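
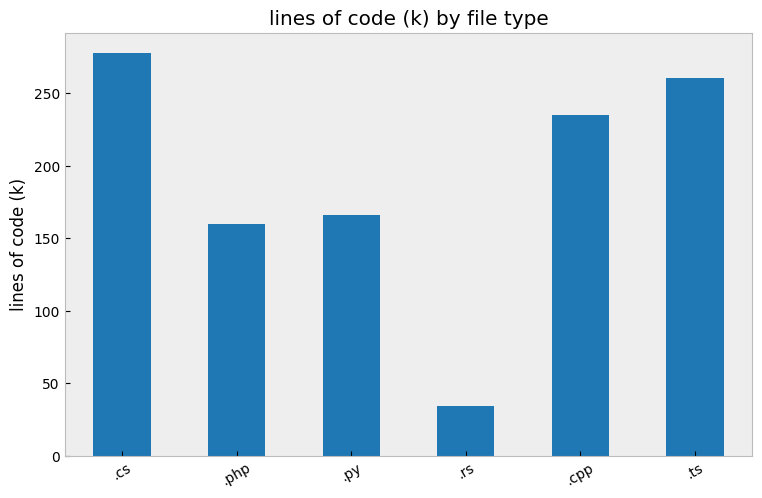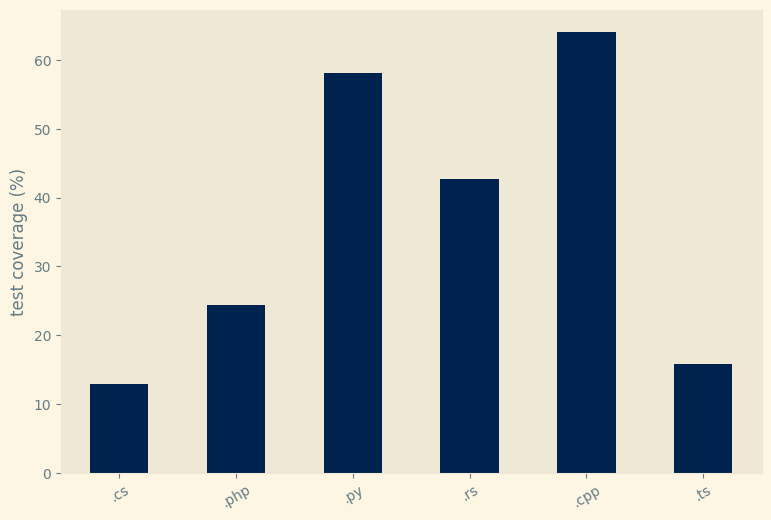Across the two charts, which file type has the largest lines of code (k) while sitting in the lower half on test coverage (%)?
Chart 2 median test coverage (%) ≈ 30; below-median file types: .cs, .php, .ts. Among those, .cs has the highest lines of code (k) (≈ 300).

.cs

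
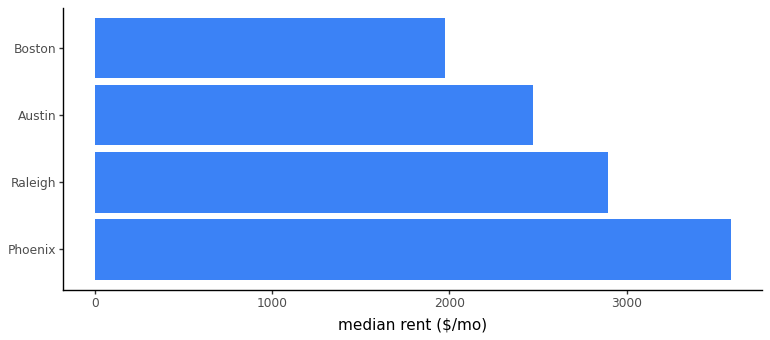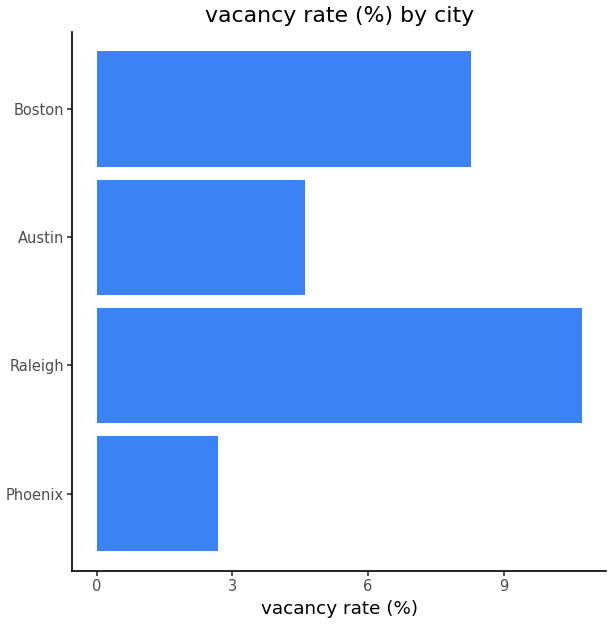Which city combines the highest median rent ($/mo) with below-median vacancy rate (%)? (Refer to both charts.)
Phoenix

Chart 2 median vacancy rate (%) ≈ 6; below-median cities: Phoenix, Austin. Among those, Phoenix has the highest median rent ($/mo) (≈ 3500).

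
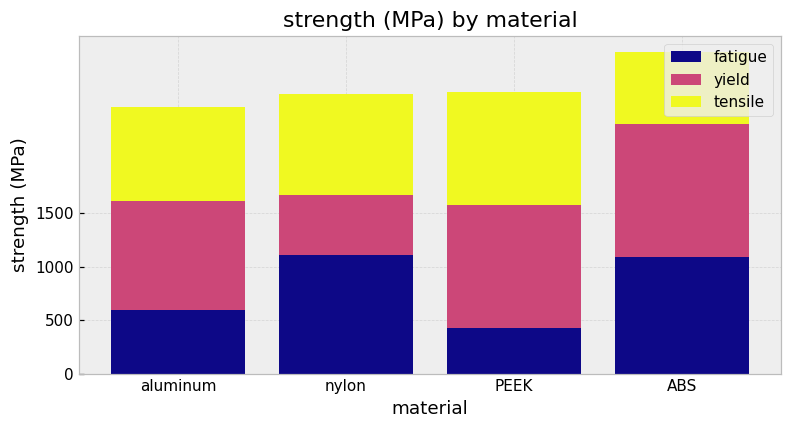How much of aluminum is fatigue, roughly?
≈ 500

fatigue top ≈ 500, bottom ≈ 0; segment ≈ 500.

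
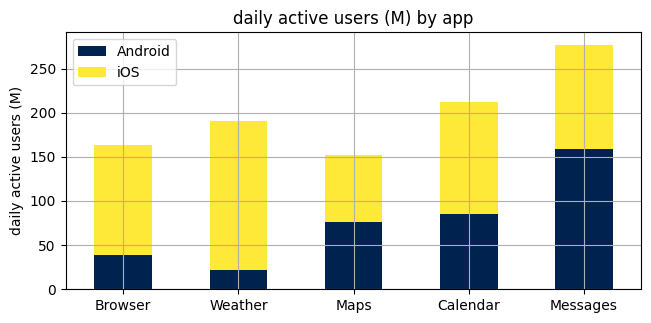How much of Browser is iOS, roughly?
iOS top ≈ 175, bottom ≈ 50; segment ≈ 125.

≈ 125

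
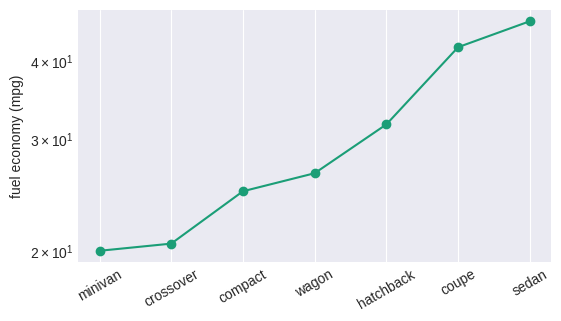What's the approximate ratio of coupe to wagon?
coupe ≈ 40, wagon ≈ 25; 40/25 ≈ 1.6.

≈ 1.6×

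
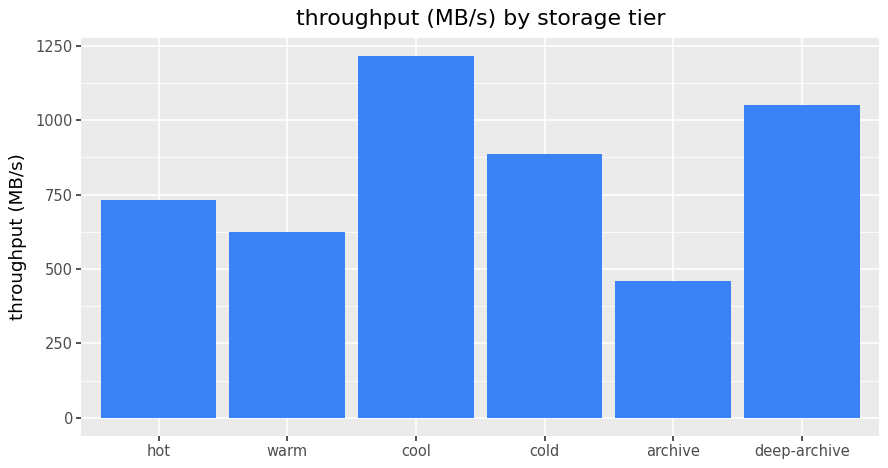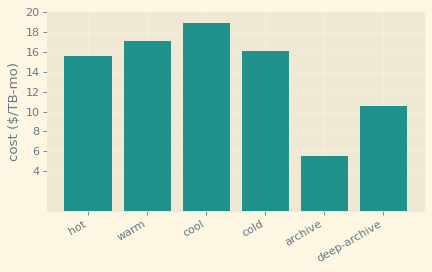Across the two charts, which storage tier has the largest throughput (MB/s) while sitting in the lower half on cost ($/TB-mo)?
Chart 2 median cost ($/TB-mo) ≈ 16; below-median storage tiers: hot, archive, deep-archive. Among those, deep-archive has the highest throughput (MB/s) (≈ 1000).

deep-archive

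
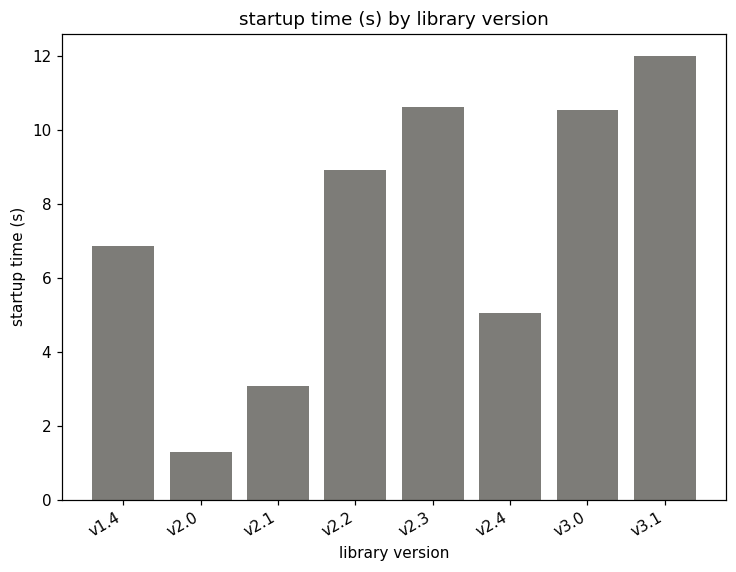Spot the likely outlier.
v2.0

v2.0 ≈ 1; the rest sit between ≈ 3 and ≈ 12.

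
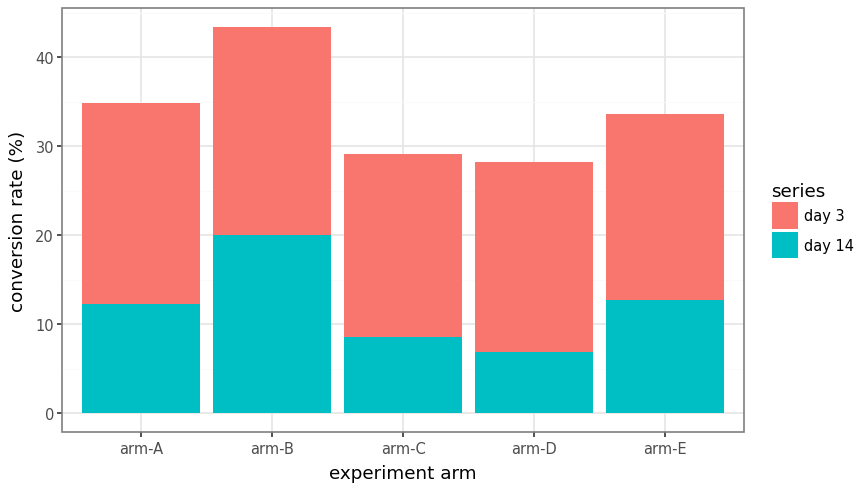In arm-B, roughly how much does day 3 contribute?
day 3 top ≈ 45, bottom ≈ 20; segment ≈ 25.

≈ 25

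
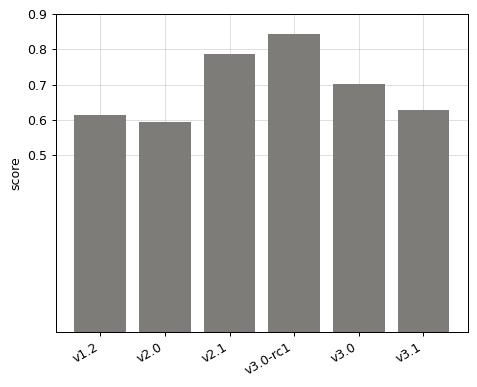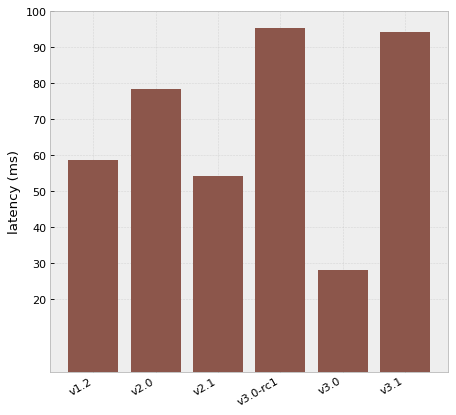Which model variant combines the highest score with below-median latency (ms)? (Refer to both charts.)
v2.1

Chart 2 median latency (ms) ≈ 70; below-median model variants: v1.2, v2.1, v3.0. Among those, v2.1 has the highest score (≈ 0.8).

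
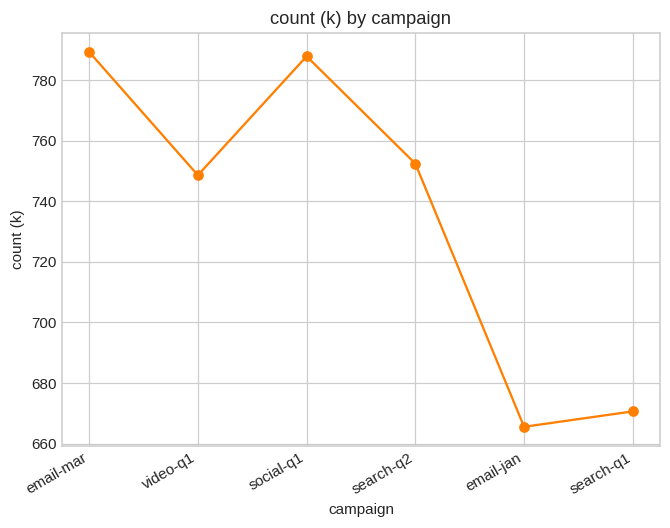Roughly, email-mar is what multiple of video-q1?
≈ 1.05×

email-mar ≈ 780, video-q1 ≈ 740; 780/740 ≈ 1.05.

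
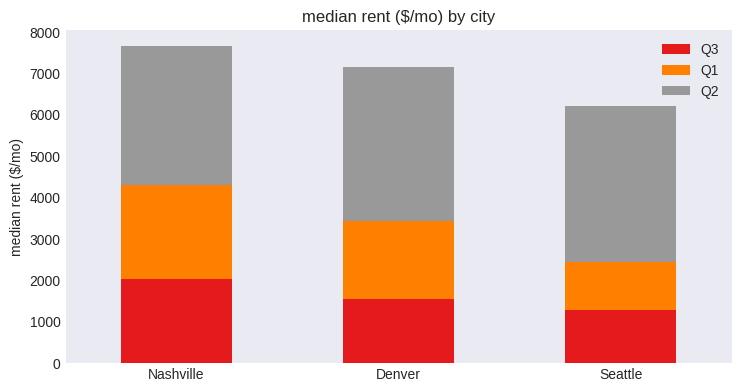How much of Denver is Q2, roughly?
≈ 4000

Q2 top ≈ 7000, bottom ≈ 3000; segment ≈ 4000.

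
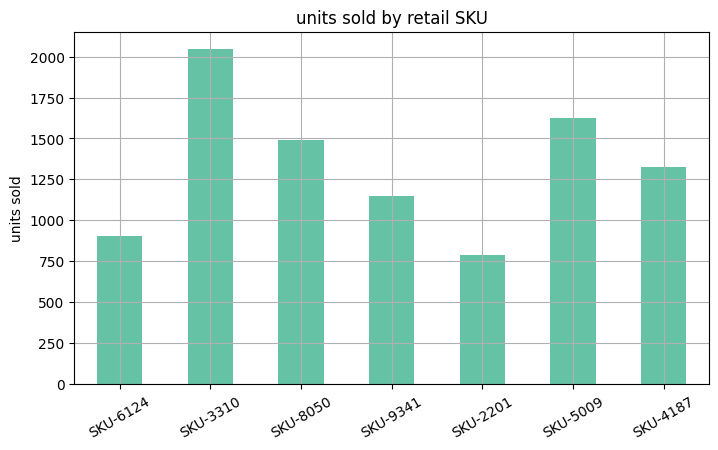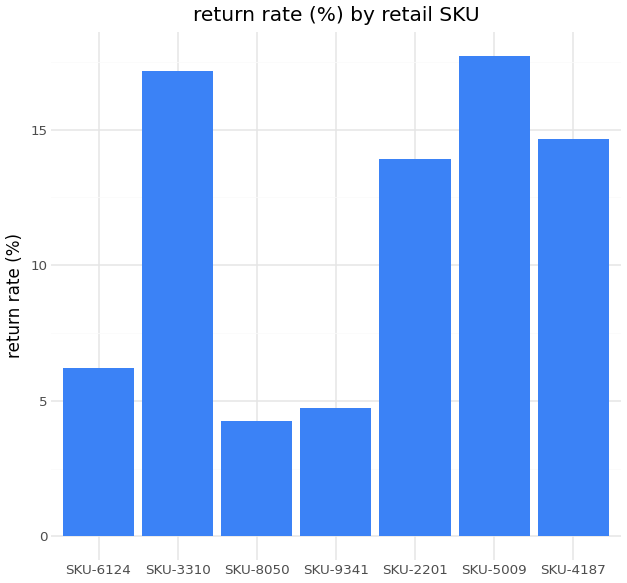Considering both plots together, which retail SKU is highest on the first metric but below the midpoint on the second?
Chart 2 median return rate (%) ≈ 14; below-median retail SKUs: SKU-6124, SKU-8050, SKU-9341. Among those, SKU-8050 has the highest units sold (≈ 1400).

SKU-8050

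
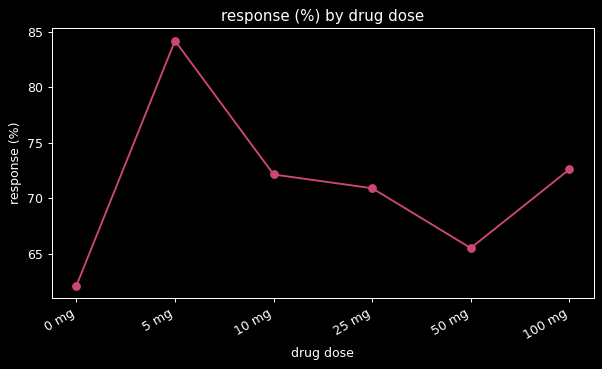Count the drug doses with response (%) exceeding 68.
Above 68: 5 mg, 10 mg, 25 mg, 100 mg.

4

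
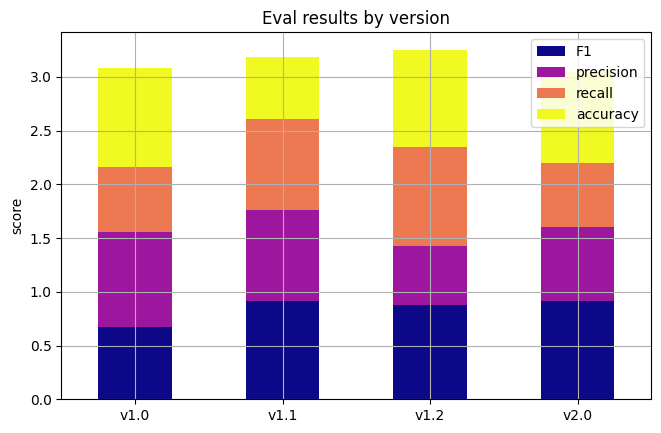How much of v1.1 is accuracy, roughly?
accuracy top ≈ 3.0, bottom ≈ 2.5; segment ≈ 0.5.

≈ 0.5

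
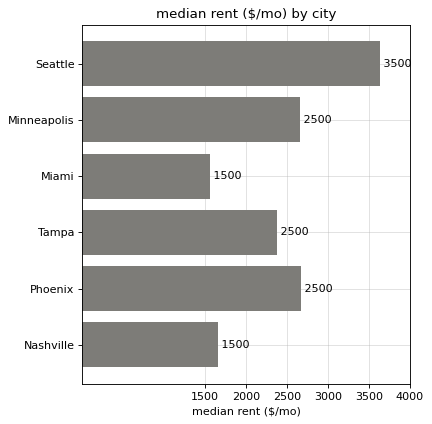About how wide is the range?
Max Seattle ≈ 3500, min Miami ≈ 1500; range ≈ 2000.

≈ 2000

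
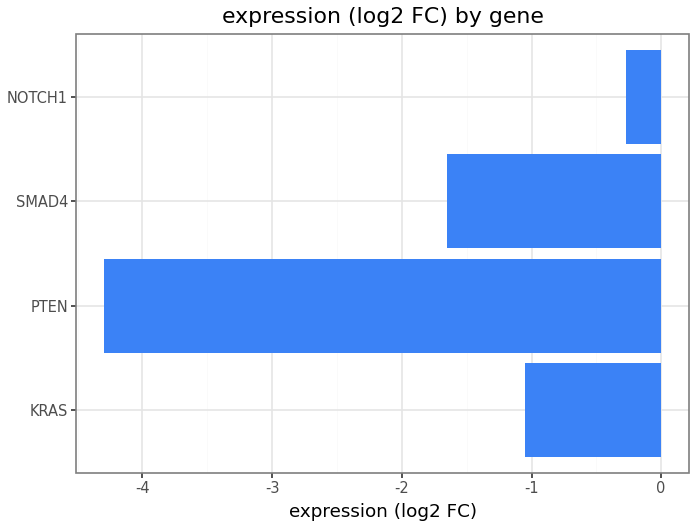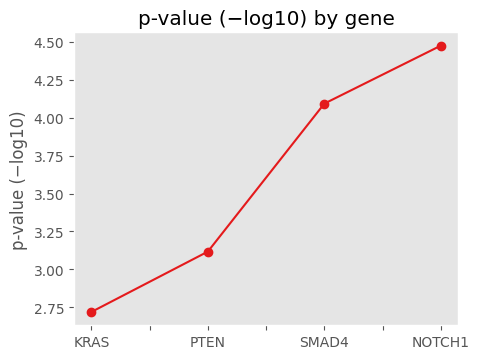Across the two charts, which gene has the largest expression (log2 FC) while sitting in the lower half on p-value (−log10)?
Chart 2 median p-value (−log10) ≈ 3.5; below-median genes: KRAS, PTEN. Among those, KRAS has the highest expression (log2 FC) (≈ -1).

KRAS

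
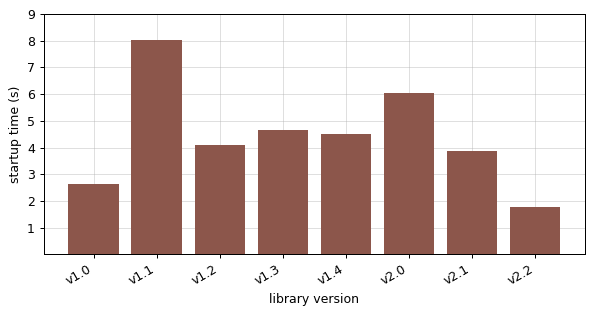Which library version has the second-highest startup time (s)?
Top 3: v1.1 ≈ 8, v2.0 ≈ 6, v1.3 ≈ 5.

v2.0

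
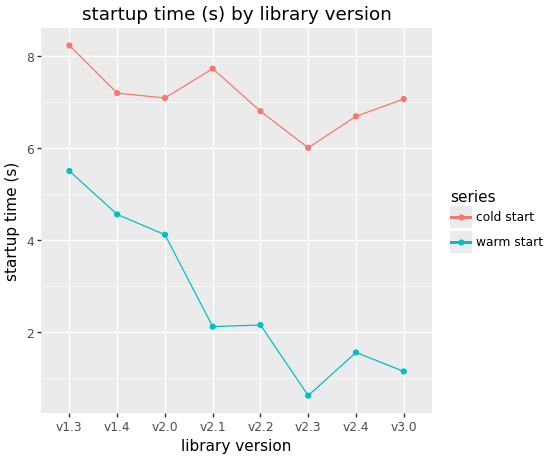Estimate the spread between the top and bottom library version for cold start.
Max v1.3 ≈ 8, min v2.3 ≈ 6; range ≈ 2.

≈ 2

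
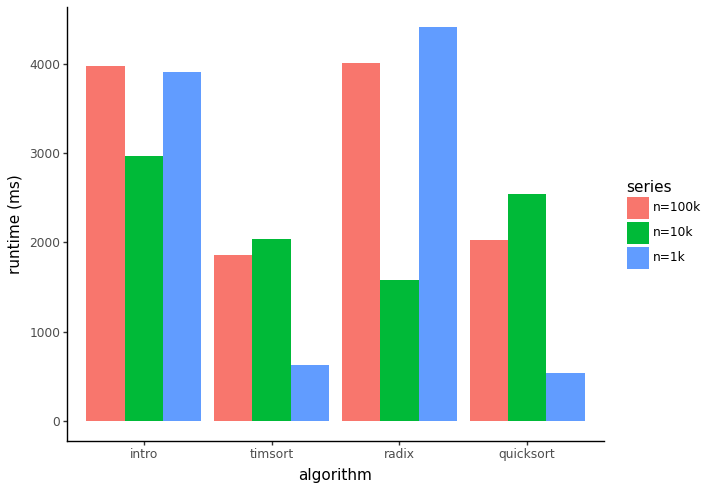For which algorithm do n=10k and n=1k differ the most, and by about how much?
radix: n=10k ≈ 1500, n=1k ≈ 4500 → gap ≈ 3000. Next-largest (quicksort) is only ≈ 2000.

radix, ≈ 3000 ms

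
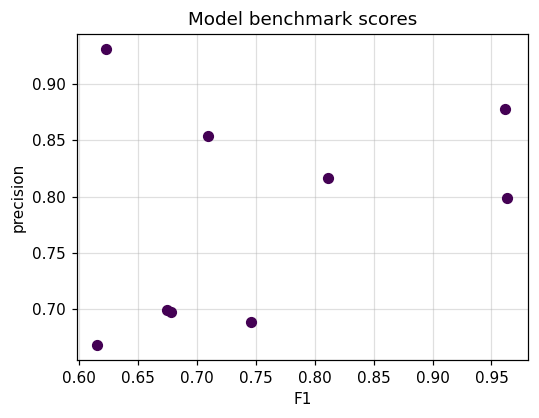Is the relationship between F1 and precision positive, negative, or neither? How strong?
positive, weak

Points are positively correlated; weak (|r| ≈ 0.3).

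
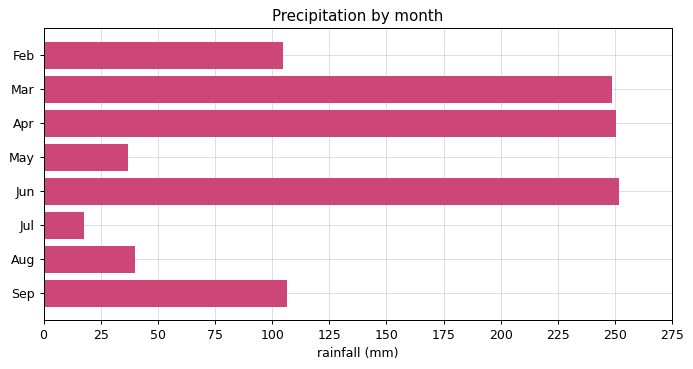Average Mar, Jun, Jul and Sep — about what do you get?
≈ 156

(250 + 250 + 25 + 100) / 4 ≈ 156.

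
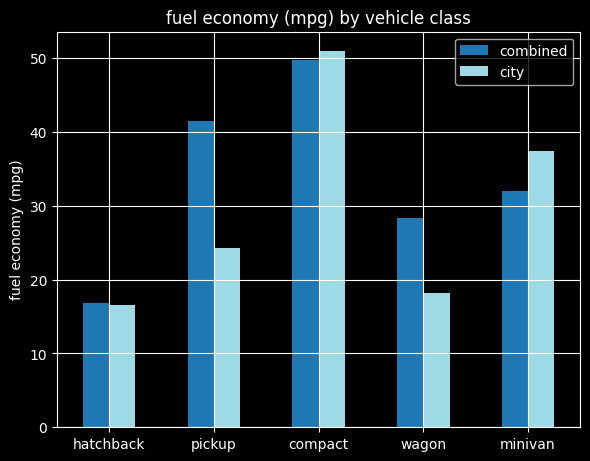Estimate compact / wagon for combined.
compact ≈ 50, wagon ≈ 30; 50/30 ≈ 1.67.

≈ 1.67×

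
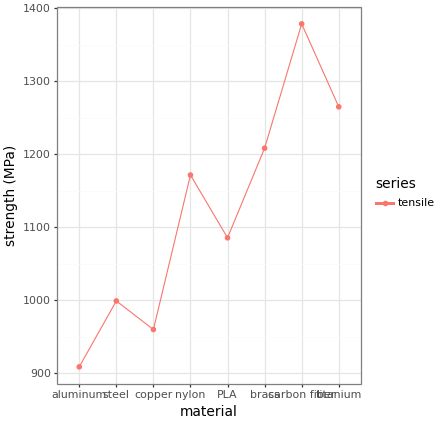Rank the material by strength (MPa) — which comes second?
Top 3: carbon fiber ≈ 1400, titanium ≈ 1250, brass ≈ 1200.

titanium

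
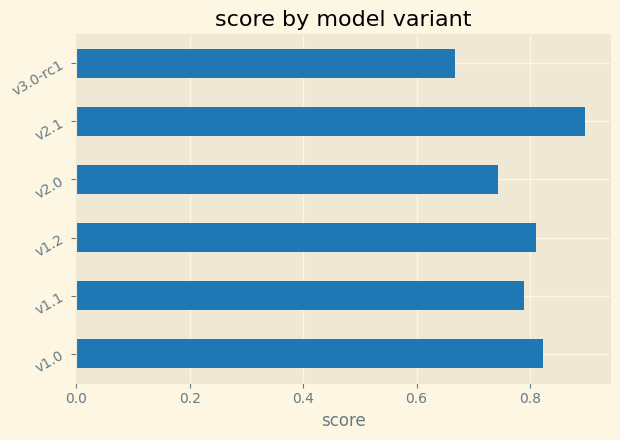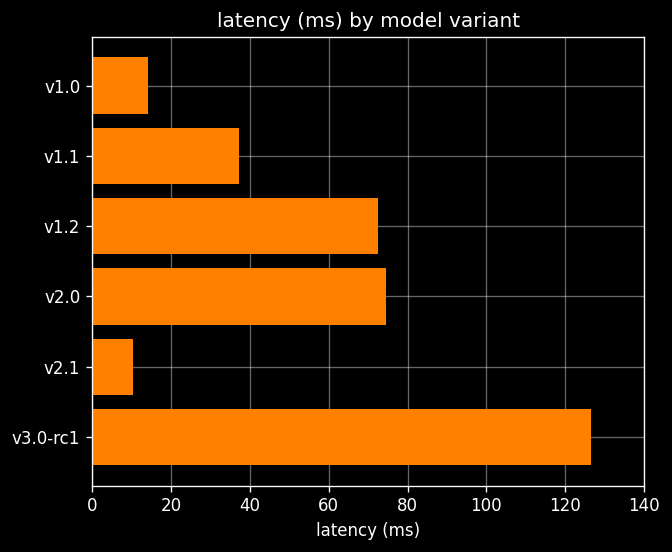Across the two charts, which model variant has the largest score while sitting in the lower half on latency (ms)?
v2.1

Chart 2 median latency (ms) ≈ 60; below-median model variants: v1.0, v1.1, v2.1. Among those, v2.1 has the highest score (≈ 0.9).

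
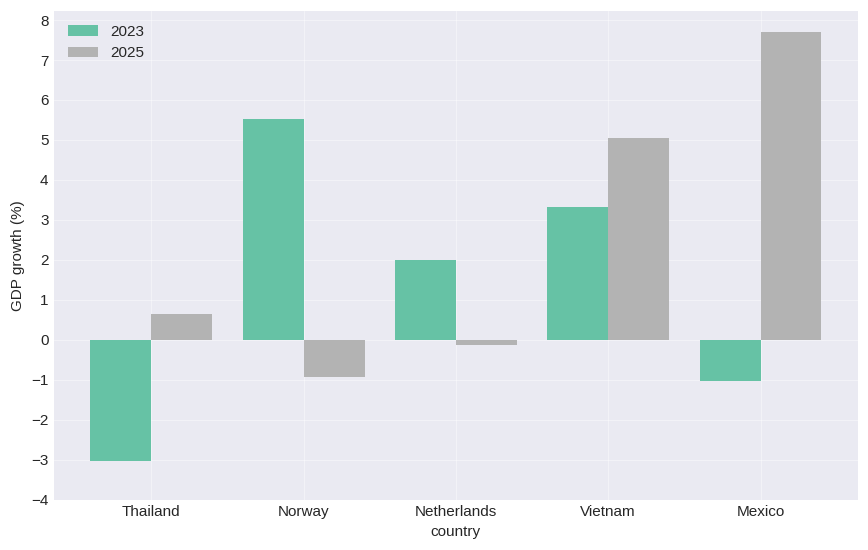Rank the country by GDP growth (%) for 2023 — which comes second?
Top 3 for 2023: Norway ≈ 6, Vietnam ≈ 3, Netherlands ≈ 2.

Vietnam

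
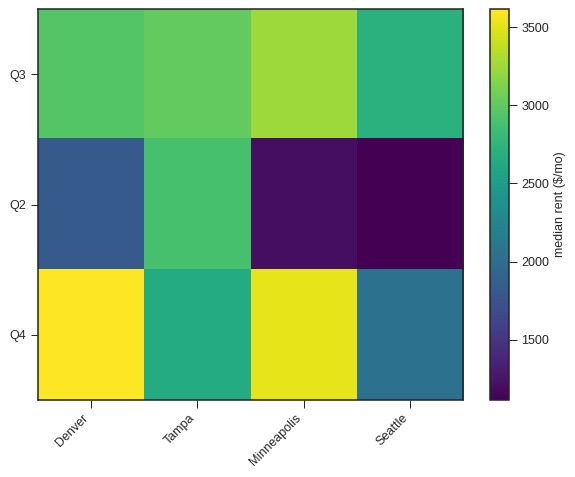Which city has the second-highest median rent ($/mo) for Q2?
Denver

Top 3 for Q2: Tampa ≈ 3000, Denver ≈ 2000, Minneapolis ≈ 1000.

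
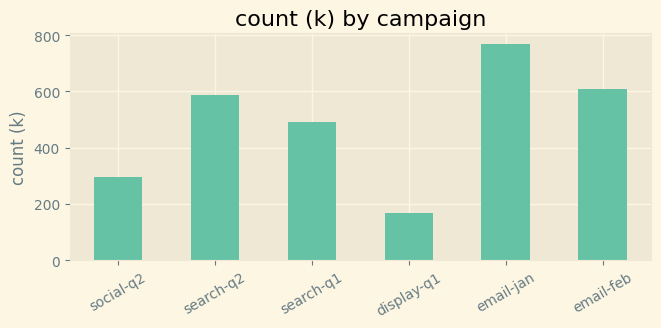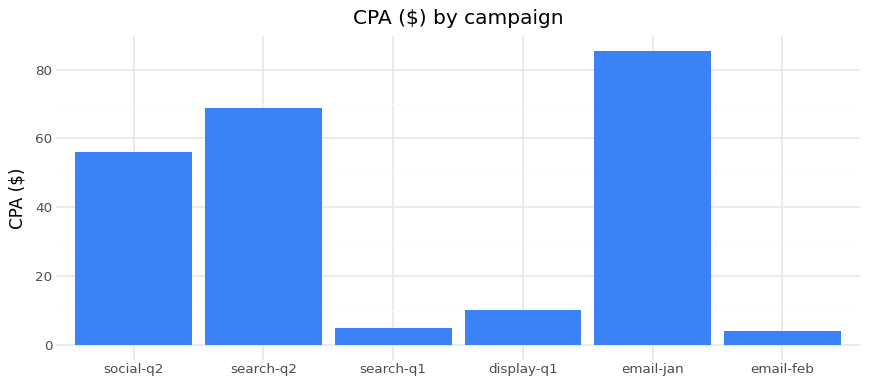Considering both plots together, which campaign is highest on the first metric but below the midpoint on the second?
Chart 2 median CPA ($) ≈ 30; below-median campaigns: search-q1, display-q1, email-feb. Among those, email-feb has the highest count (k) (≈ 600).

email-feb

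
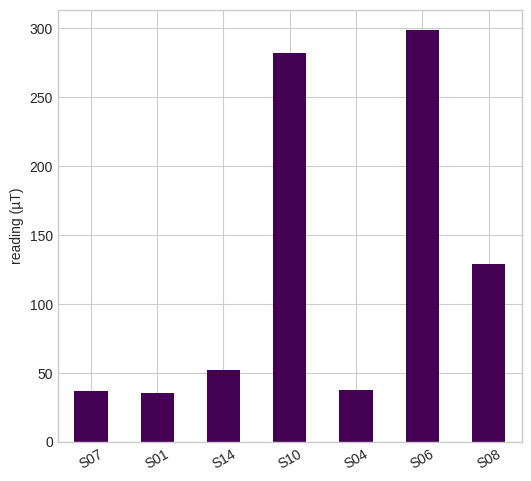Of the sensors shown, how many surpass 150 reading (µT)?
2

Above 150: S10, S06.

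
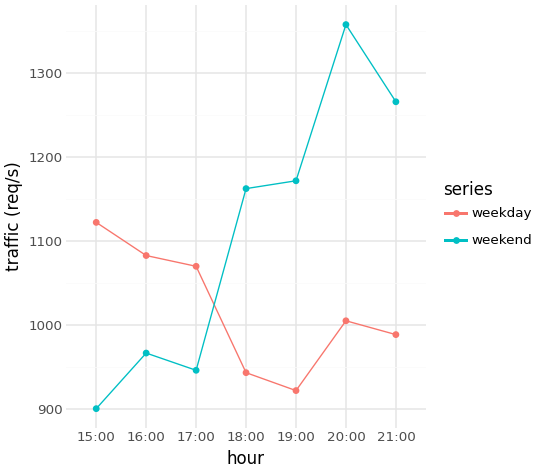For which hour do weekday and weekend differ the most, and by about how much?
20:00, ≈ 350 req/s

20:00: weekday ≈ 1000, weekend ≈ 1350 → gap ≈ 350. Next-largest (21:00) is only ≈ 250.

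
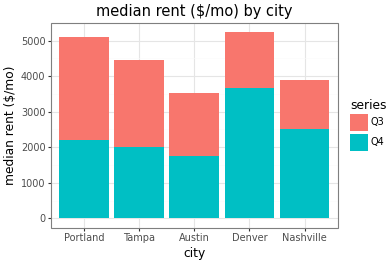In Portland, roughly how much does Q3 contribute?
Q3 top ≈ 5000, bottom ≈ 2000; segment ≈ 3000.

≈ 3000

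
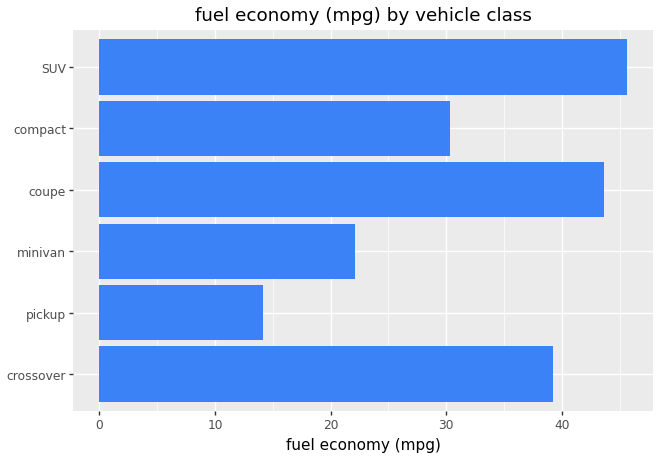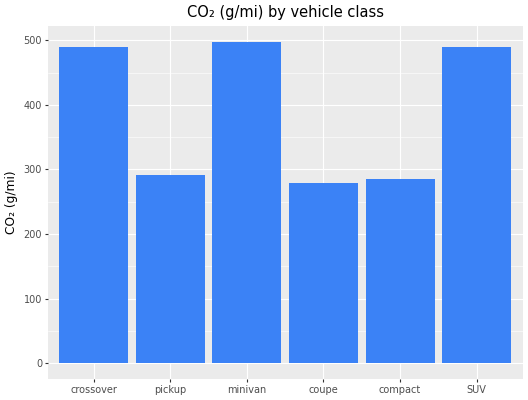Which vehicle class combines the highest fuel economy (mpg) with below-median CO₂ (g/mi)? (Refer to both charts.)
coupe

Chart 2 median CO₂ (g/mi) ≈ 400; below-median vehicle classes: pickup, coupe, compact. Among those, coupe has the highest fuel economy (mpg) (≈ 45).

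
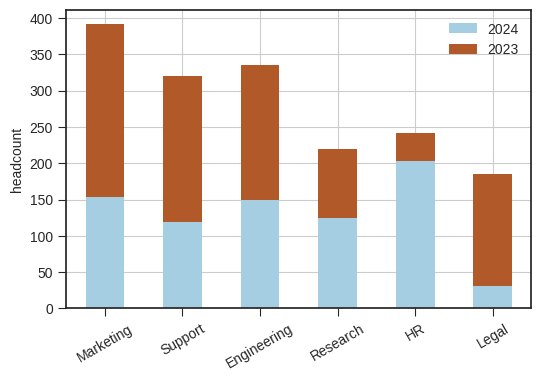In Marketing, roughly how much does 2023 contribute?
≈ 250

2023 top ≈ 400, bottom ≈ 150; segment ≈ 250.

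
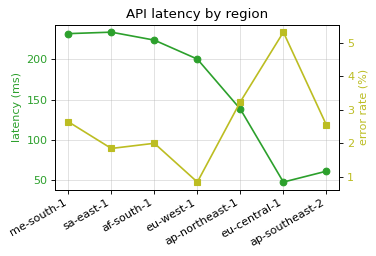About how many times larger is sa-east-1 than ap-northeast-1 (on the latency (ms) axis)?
≈ 1.71×

sa-east-1 ≈ 240, ap-northeast-1 ≈ 140; 240/140 ≈ 1.71.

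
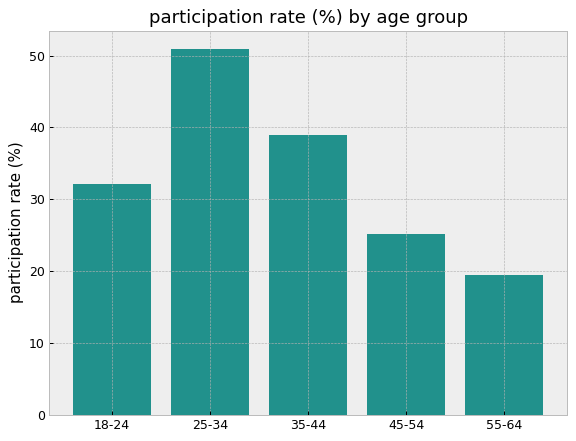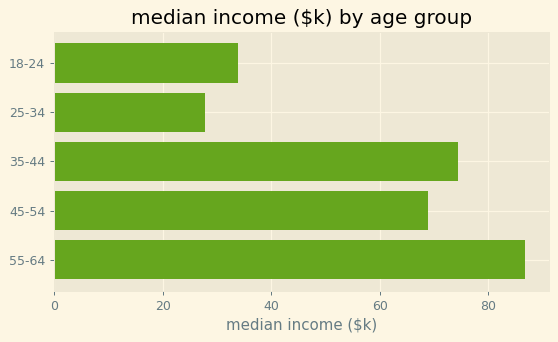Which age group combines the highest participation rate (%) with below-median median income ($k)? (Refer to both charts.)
Chart 2 median median income ($k) ≈ 70; below-median age groups: 18-24, 25-34. Among those, 25-34 has the highest participation rate (%) (≈ 50).

25-34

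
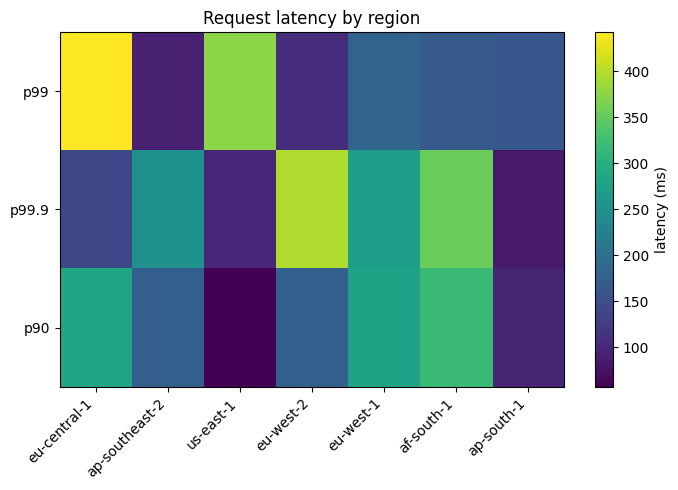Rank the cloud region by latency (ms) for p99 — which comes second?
Top 3 for p99: eu-central-1 ≈ 450, us-east-1 ≈ 400, eu-west-1 ≈ 200.

us-east-1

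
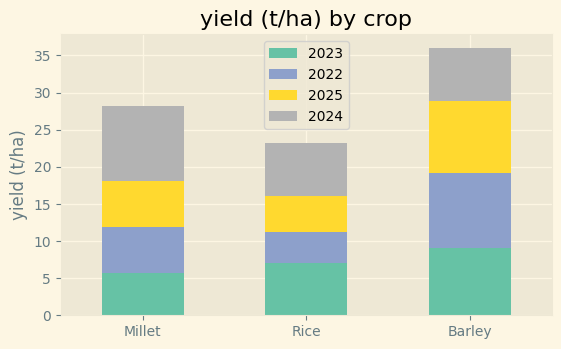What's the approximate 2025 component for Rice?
2025 top ≈ 15, bottom ≈ 10; segment ≈ 5.

≈ 5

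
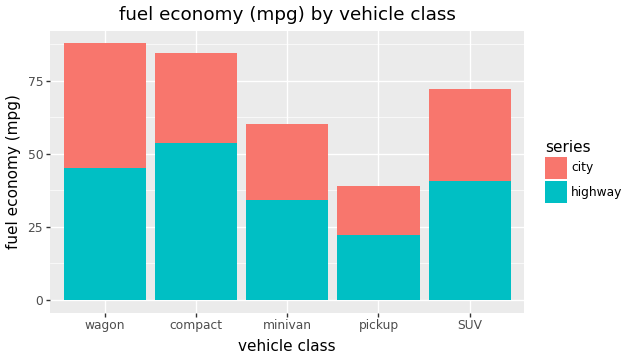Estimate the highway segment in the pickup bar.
highway top ≈ 20, bottom ≈ 0; segment ≈ 20.

≈ 20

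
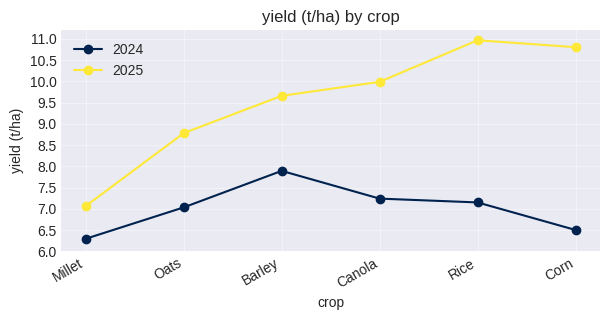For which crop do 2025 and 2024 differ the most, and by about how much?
Corn: 2025 ≈ 11.0, 2024 ≈ 6.5 → gap ≈ 4.5. Next-largest (Rice) is only ≈ 4.0.

Corn, ≈ 4.5 t/ha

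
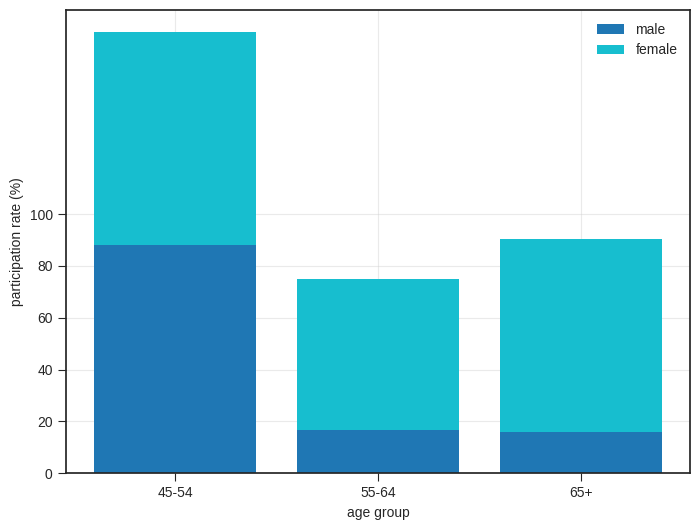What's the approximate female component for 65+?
≈ 80

female top ≈ 100, bottom ≈ 20; segment ≈ 80.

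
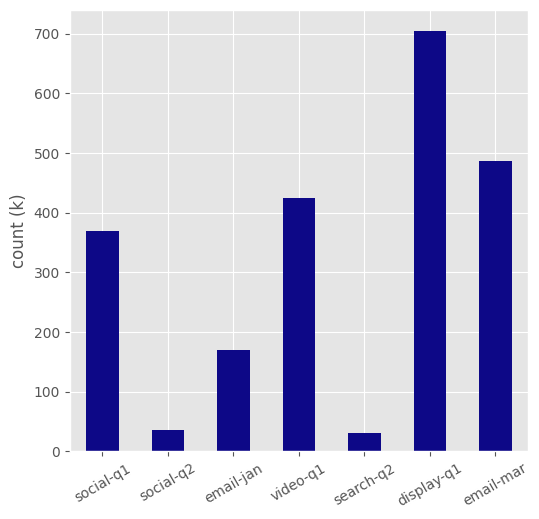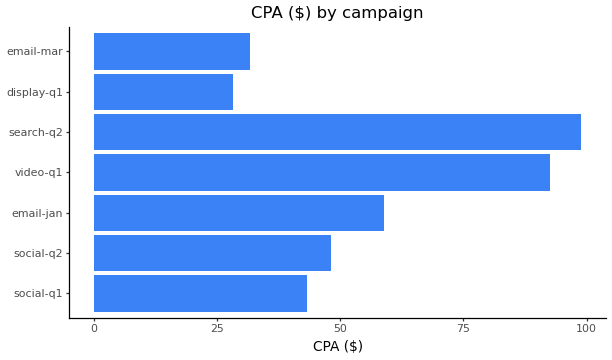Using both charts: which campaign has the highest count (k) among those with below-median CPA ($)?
display-q1

Chart 2 median CPA ($) ≈ 50; below-median campaigns: social-q1, display-q1, email-mar. Among those, display-q1 has the highest count (k) (≈ 700).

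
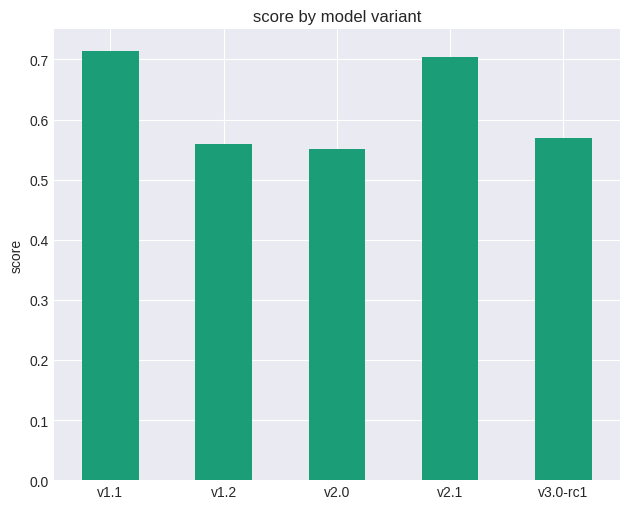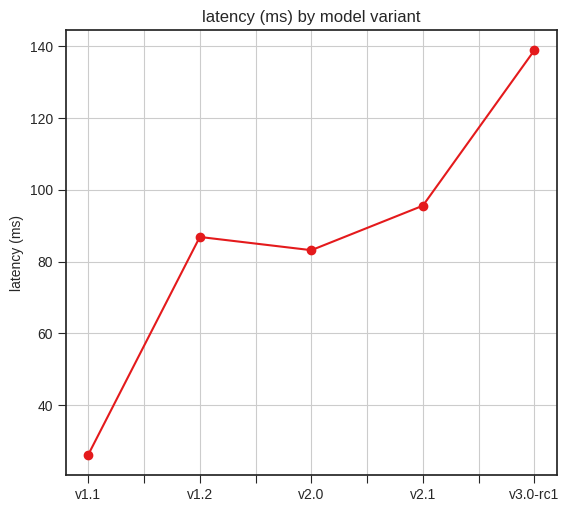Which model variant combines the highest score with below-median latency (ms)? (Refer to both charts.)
v1.1

Chart 2 median latency (ms) ≈ 80; below-median model variants: v1.1, v2.0. Among those, v1.1 has the highest score (≈ 0.7).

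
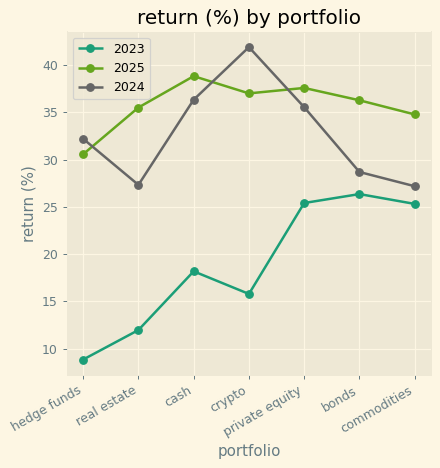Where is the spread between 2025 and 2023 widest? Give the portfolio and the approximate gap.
real estate, ≈ 25 %

real estate: 2025 ≈ 35, 2023 ≈ 10 → gap ≈ 25. Next-largest (hedge funds) is only ≈ 20.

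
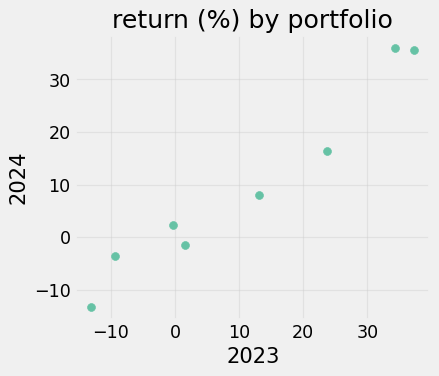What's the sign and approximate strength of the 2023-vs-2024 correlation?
Points are positively correlated; strong (|r| ≈ 1.0).

positive, strong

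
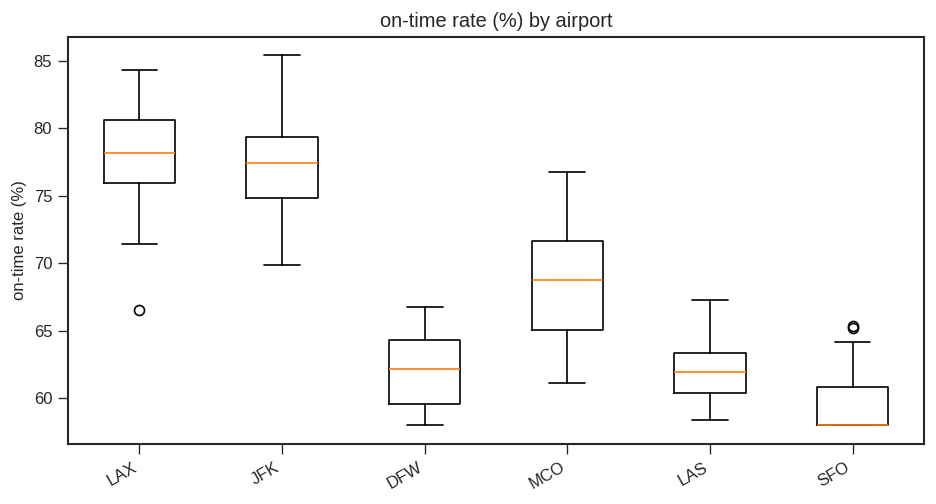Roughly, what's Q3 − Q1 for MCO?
≈ 6

Q3 ≈ 72, Q1 ≈ 66; IQR ≈ 6.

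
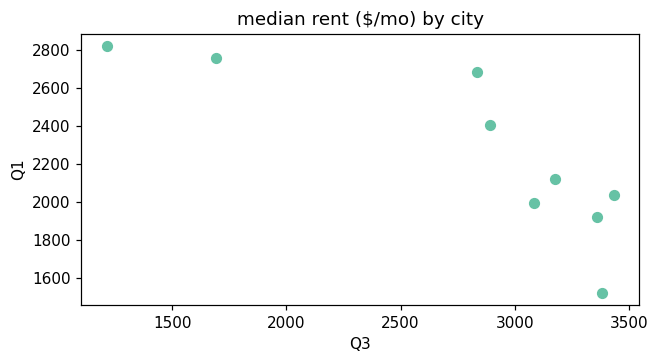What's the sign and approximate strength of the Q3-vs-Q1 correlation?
Points are negatively correlated; strong (|r| ≈ 0.8).

negative, strong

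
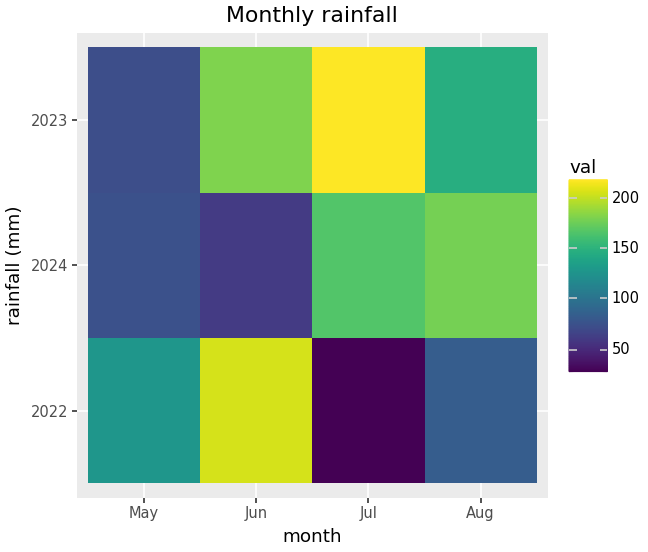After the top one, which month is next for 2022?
Top 3 for 2022: Jun ≈ 200, May ≈ 120, Aug ≈ 80.

May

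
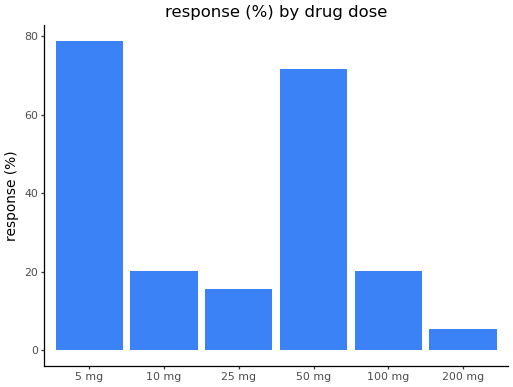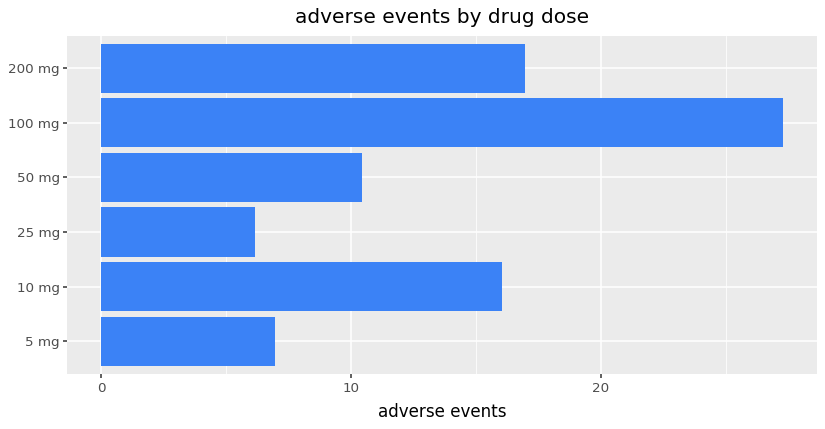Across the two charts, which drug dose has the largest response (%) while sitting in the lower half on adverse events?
5 mg

Chart 2 median adverse events ≈ 15; below-median drug doses: 5 mg, 25 mg, 50 mg. Among those, 5 mg has the highest response (%) (≈ 80).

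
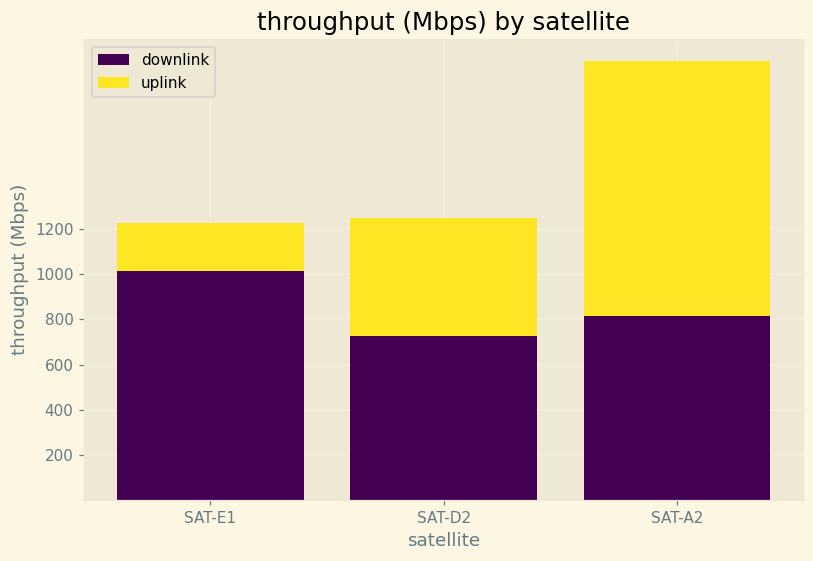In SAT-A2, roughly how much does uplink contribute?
≈ 1200

uplink top ≈ 2000, bottom ≈ 800; segment ≈ 1200.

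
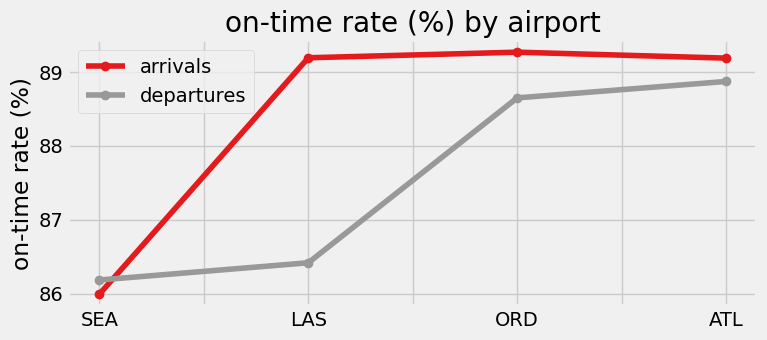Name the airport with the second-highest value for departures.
Top 3 for departures: ATL ≈ 89.0, ORD ≈ 88.5, LAS ≈ 86.5.

ORD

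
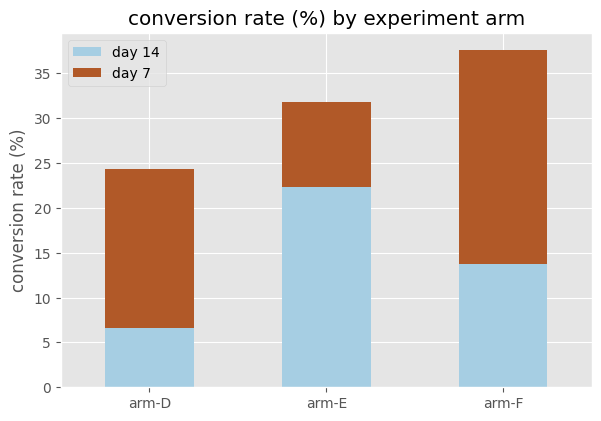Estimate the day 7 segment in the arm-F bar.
≈ 25

day 7 top ≈ 40, bottom ≈ 15; segment ≈ 25.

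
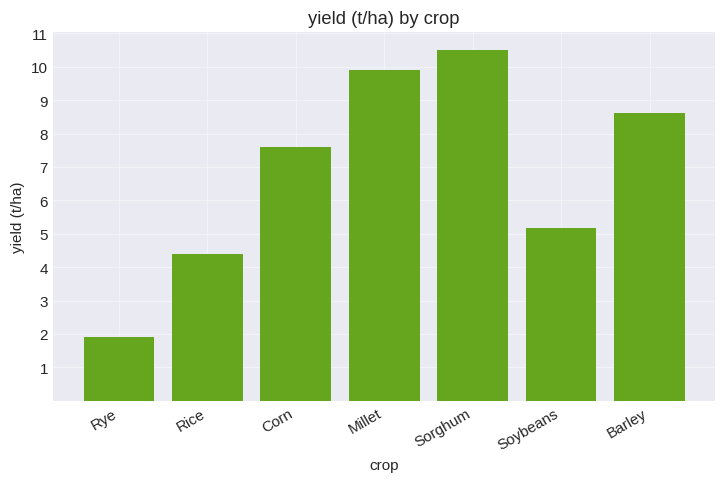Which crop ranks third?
Barley

Top 4: Sorghum ≈ 11, Millet ≈ 10, Barley ≈ 9, Corn ≈ 8.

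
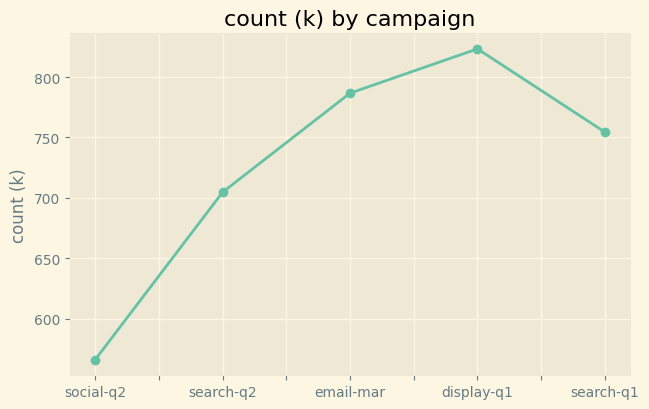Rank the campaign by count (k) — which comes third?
search-q1

Top 4: display-q1 ≈ 825, email-mar ≈ 775, search-q1 ≈ 750, search-q2 ≈ 700.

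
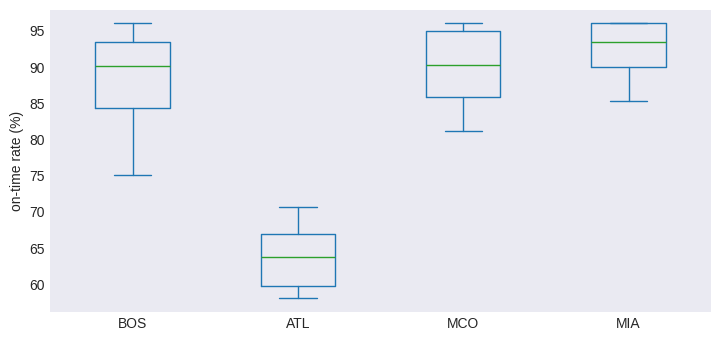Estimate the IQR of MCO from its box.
Q3 ≈ 95, Q1 ≈ 85; IQR ≈ 10.

≈ 10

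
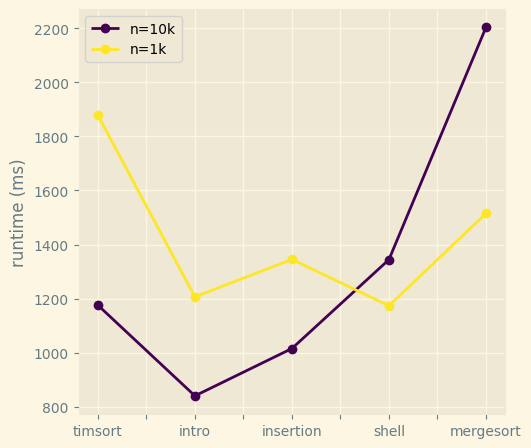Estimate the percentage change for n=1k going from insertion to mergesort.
insertion ≈ 1400, mergesort ≈ 1600; (1600 − 1400) / 1400 ≈ +14.3%.

≈ +14.3%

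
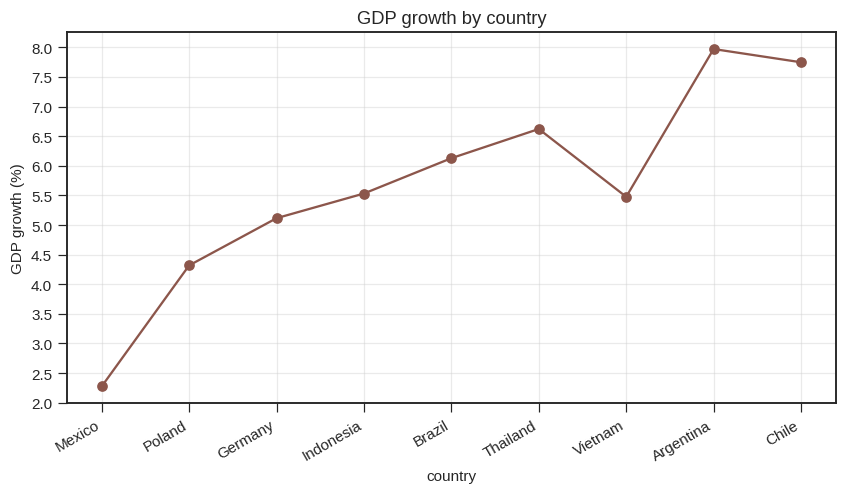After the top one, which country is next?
Chile

Top 3: Argentina ≈ 8.0, Chile ≈ 7.5, Thailand ≈ 6.5.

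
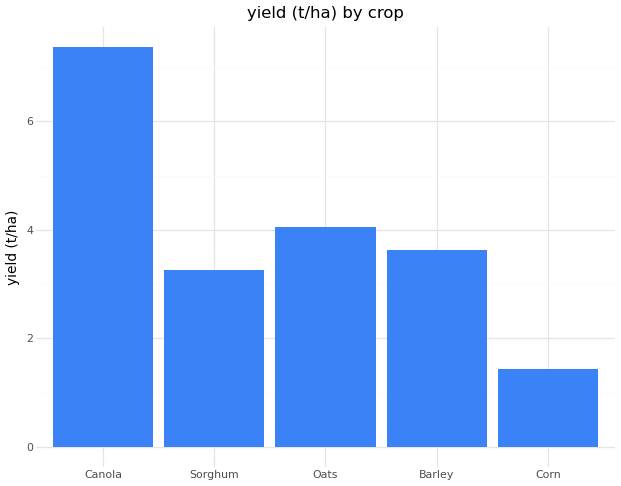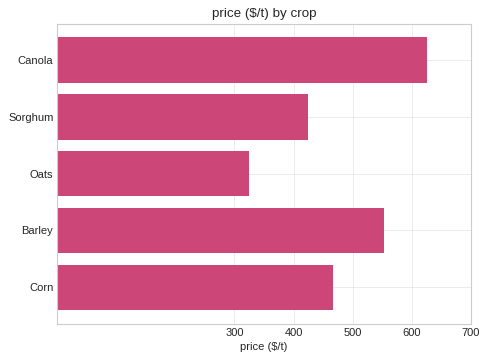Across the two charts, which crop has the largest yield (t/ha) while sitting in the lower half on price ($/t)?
Oats

Chart 2 median price ($/t) ≈ 500; below-median crops: Sorghum, Oats. Among those, Oats has the highest yield (t/ha) (≈ 4).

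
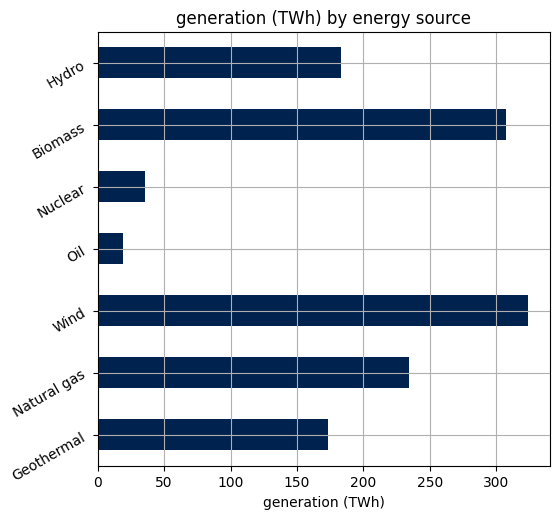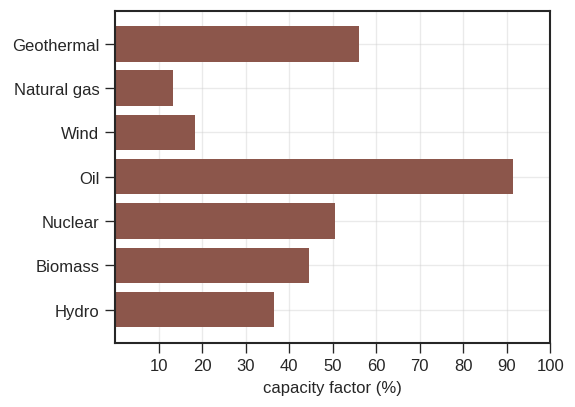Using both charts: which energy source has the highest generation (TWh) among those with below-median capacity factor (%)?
Chart 2 median capacity factor (%) ≈ 40; below-median energy sources: Natural gas, Wind, Hydro. Among those, Wind has the highest generation (TWh) (≈ 300).

Wind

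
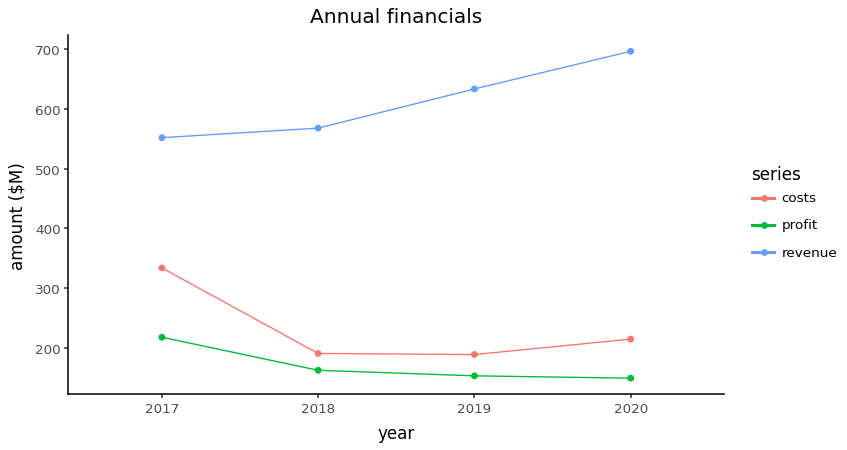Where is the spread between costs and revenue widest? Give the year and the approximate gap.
2020, ≈ 500 $M

2020: costs ≈ 200, revenue ≈ 700 → gap ≈ 500. Next-largest (2019) is only ≈ 450.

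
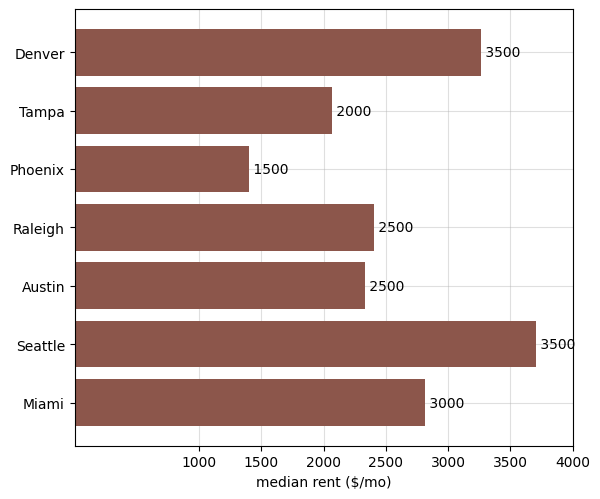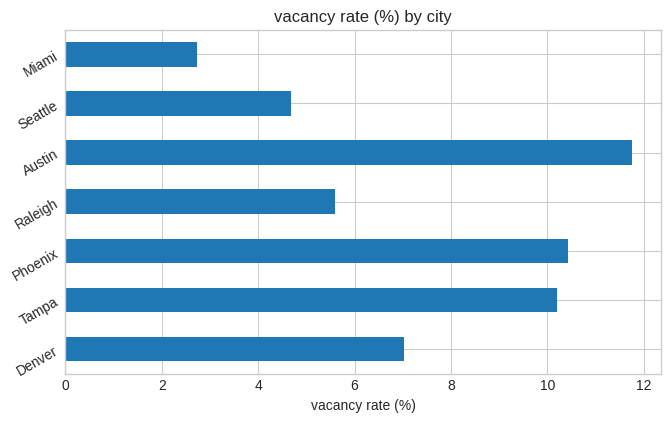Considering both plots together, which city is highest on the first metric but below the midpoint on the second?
Seattle

Chart 2 median vacancy rate (%) ≈ 8; below-median cities: Raleigh, Seattle, Miami. Among those, Seattle has the highest median rent ($/mo) (≈ 3500).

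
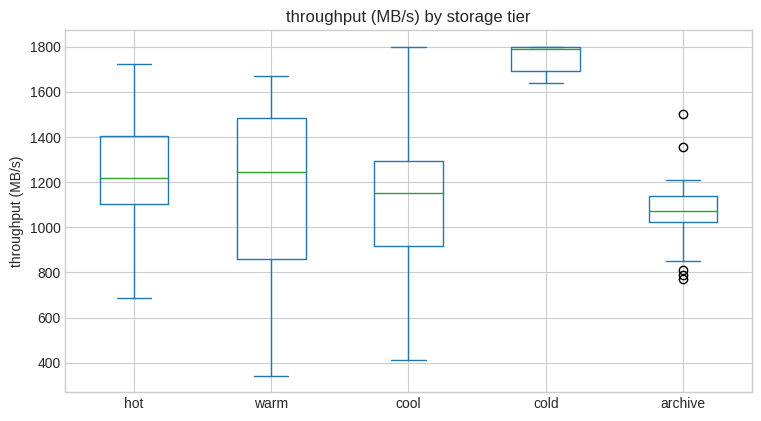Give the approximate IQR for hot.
Q3 ≈ 1400, Q1 ≈ 1100; IQR ≈ 300.

≈ 300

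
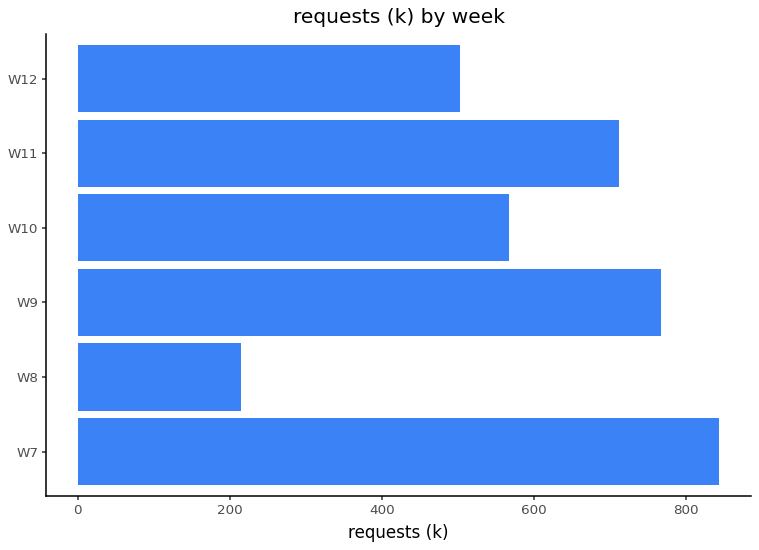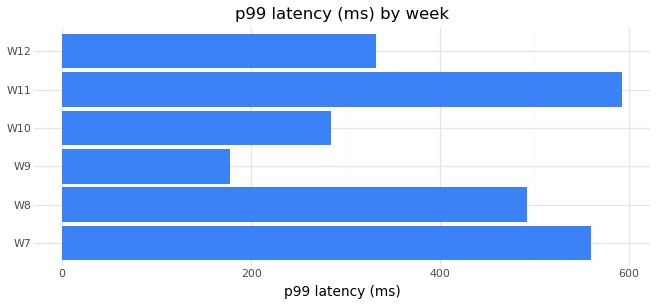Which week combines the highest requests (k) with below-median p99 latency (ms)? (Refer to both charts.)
Chart 2 median p99 latency (ms) ≈ 400; below-median weeks: W9, W10, W12. Among those, W9 has the highest requests (k) (≈ 800).

W9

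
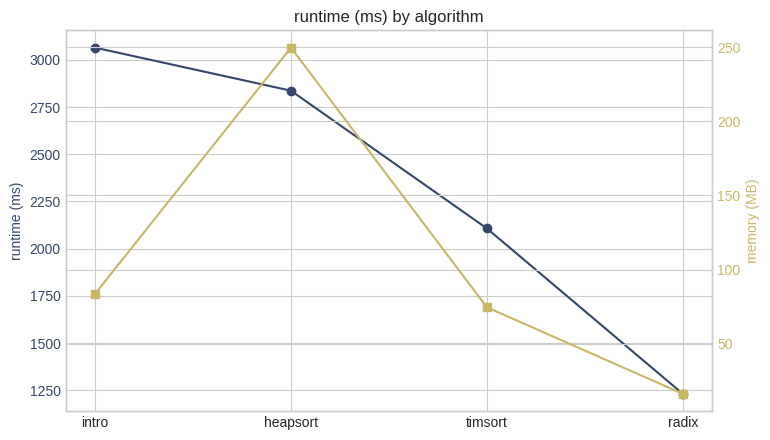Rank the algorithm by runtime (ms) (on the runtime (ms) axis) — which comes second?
Top 3 (on the runtime (ms) axis): intro ≈ 3000, heapsort ≈ 2800, timsort ≈ 2200.

heapsort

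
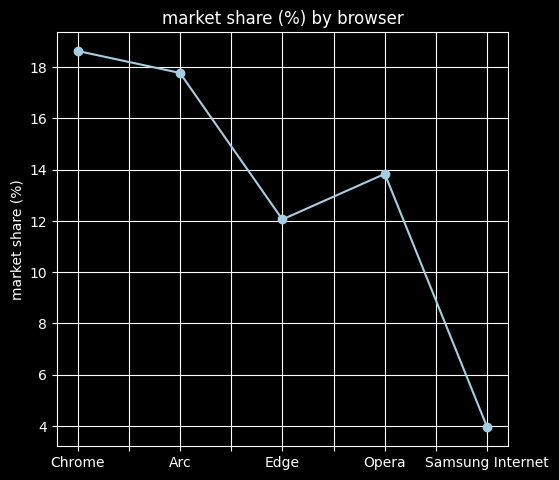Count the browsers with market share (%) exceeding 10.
4

Above 10: Chrome, Arc, Edge, Opera.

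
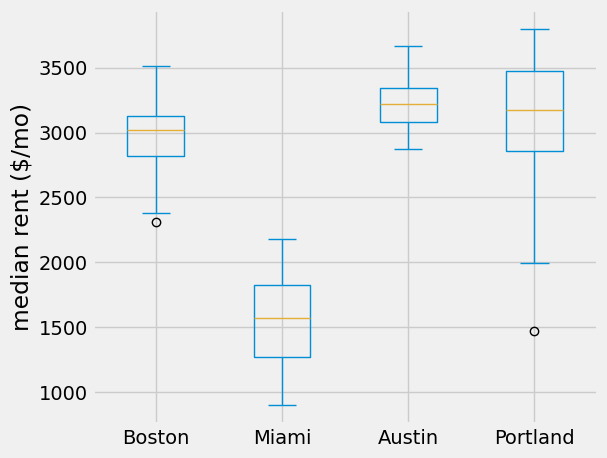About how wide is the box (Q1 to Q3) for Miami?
Q3 ≈ 1800, Q1 ≈ 1200; IQR ≈ 600.

≈ 600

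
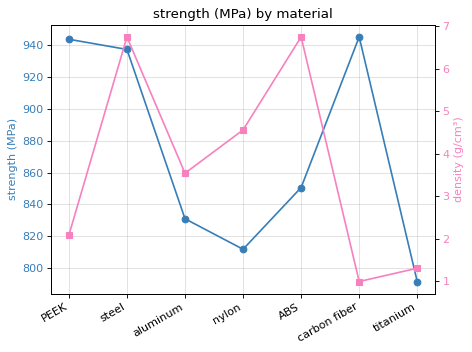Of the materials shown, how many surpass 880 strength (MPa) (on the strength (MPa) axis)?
Above 880: PEEK, steel, carbon fiber.

3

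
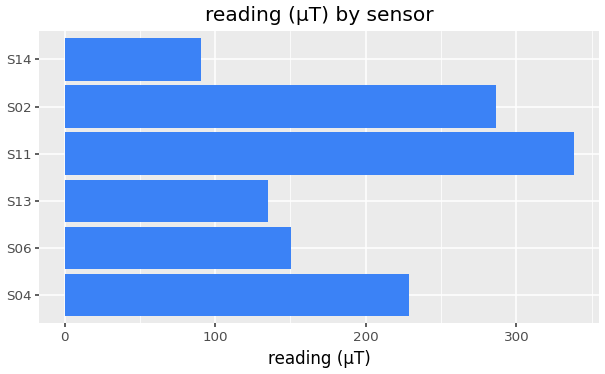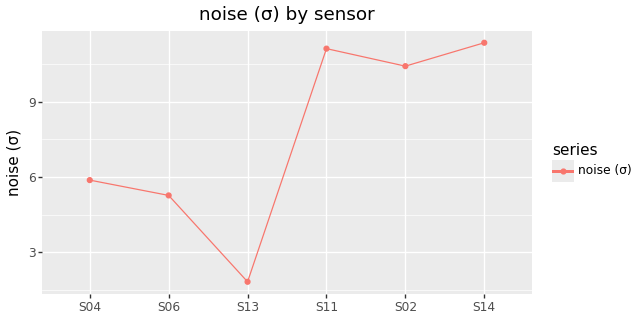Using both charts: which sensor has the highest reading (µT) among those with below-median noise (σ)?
S04

Chart 2 median noise (σ) ≈ 8; below-median sensors: S04, S06, S13. Among those, S04 has the highest reading (µT) (≈ 250).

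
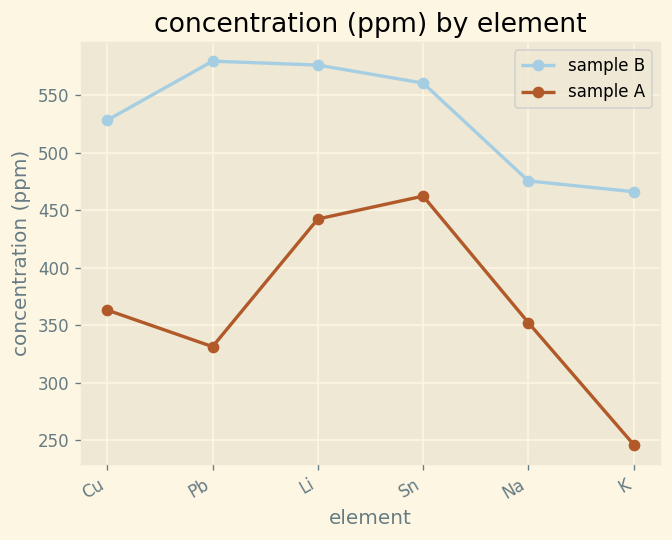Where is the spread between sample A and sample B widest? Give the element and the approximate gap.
Pb: sample A ≈ 350, sample B ≈ 600 → gap ≈ 250. Next-largest (K) is only ≈ 200.

Pb, ≈ 250 ppm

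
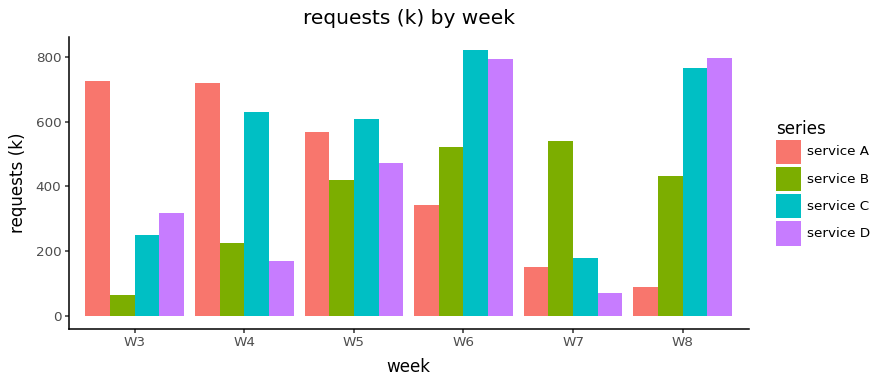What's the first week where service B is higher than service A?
W6

W5: service B ≈ 400 vs service A ≈ 600 (not yet); W6: service B ≈ 500 vs service A ≈ 300 (first crossover).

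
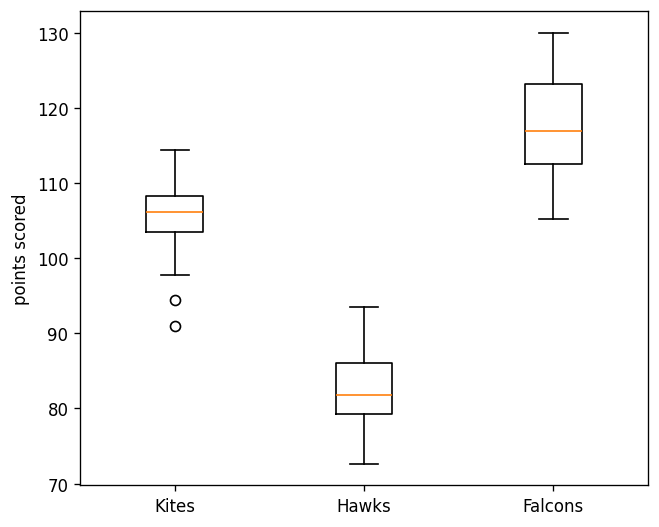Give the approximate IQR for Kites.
≈ 5

Q3 ≈ 110, Q1 ≈ 105; IQR ≈ 5.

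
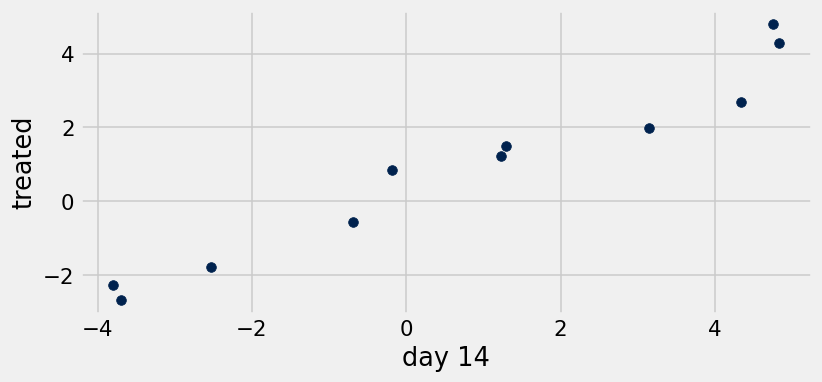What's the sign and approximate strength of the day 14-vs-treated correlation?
Points are positively correlated; strong (|r| ≈ 1.0).

positive, strong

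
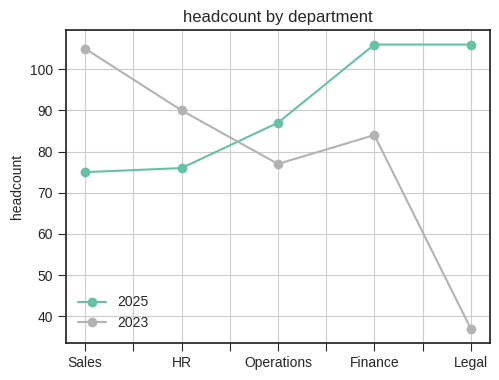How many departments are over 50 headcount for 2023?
Above 50: Sales, HR, Operations, Finance.

4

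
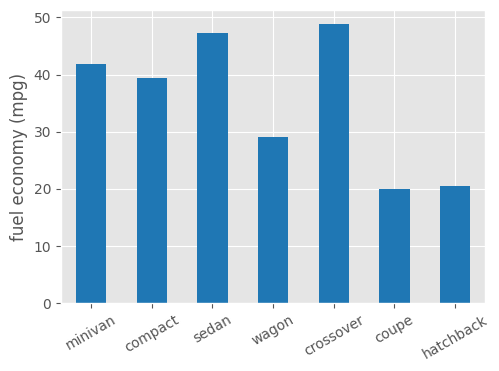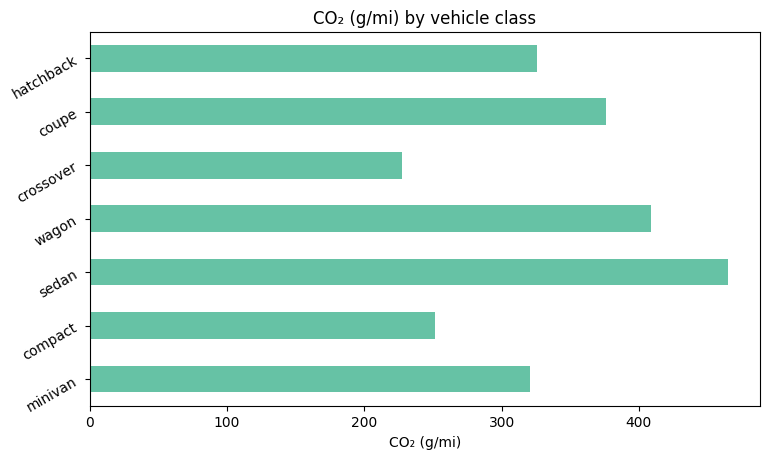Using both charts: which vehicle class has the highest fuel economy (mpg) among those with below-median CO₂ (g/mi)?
Chart 2 median CO₂ (g/mi) ≈ 350; below-median vehicle classes: minivan, compact, crossover. Among those, crossover has the highest fuel economy (mpg) (≈ 50).

crossover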